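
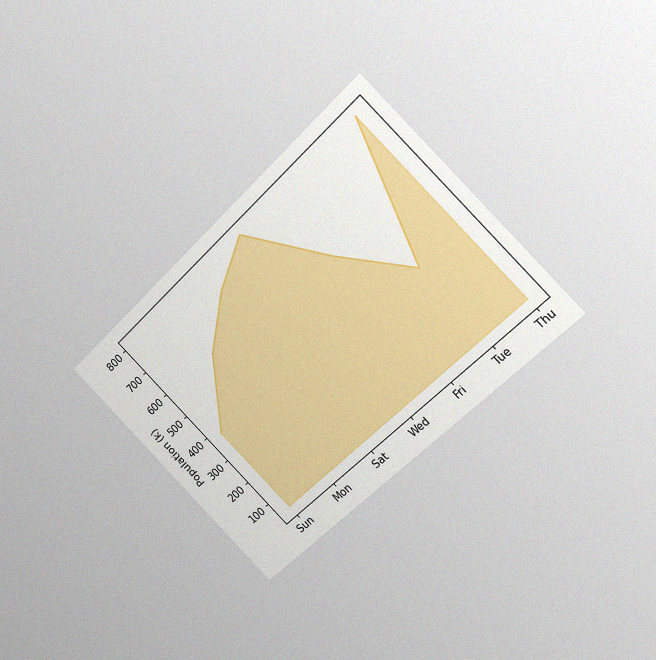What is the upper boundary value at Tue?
336k

The chart is tilted about 45° counter-clockwise and viewed at a slight angle, with some photo noise. At Tue the upper boundary is at 336k.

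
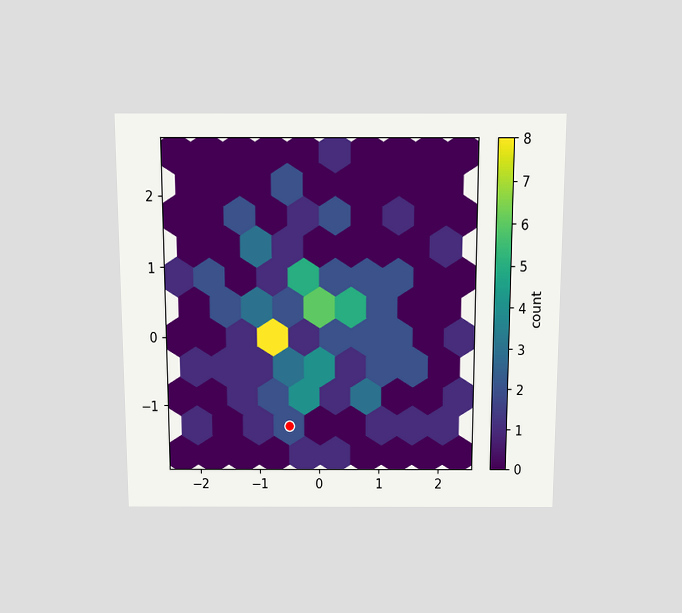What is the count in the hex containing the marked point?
2

The chart is viewed slightly from above. The marked hex reads 2 on the colorbar.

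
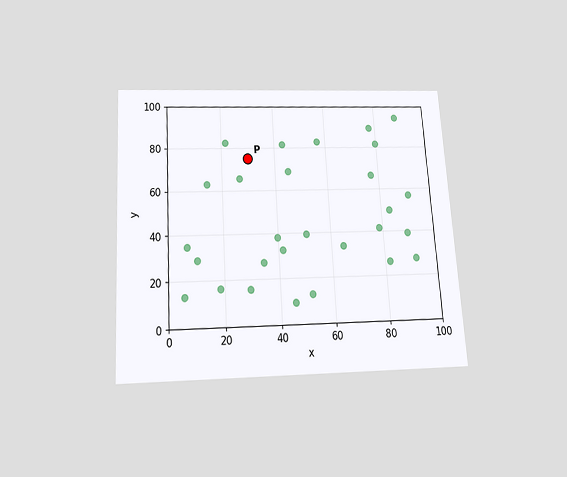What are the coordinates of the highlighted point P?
(30, 75)

The chart is tilted about 3° counter-clockwise and viewed slightly from below. Following the gridlines from P to each axis, P sits at (30, 75).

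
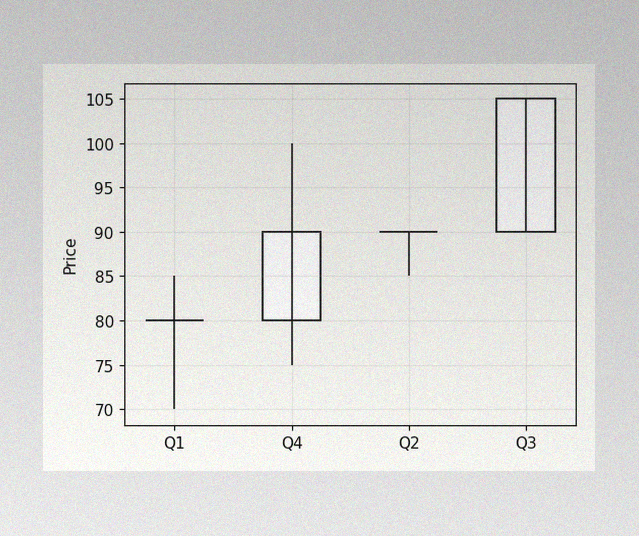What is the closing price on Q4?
The image has some photo noise and uneven lighting. The Q4 candle closes at 90.

90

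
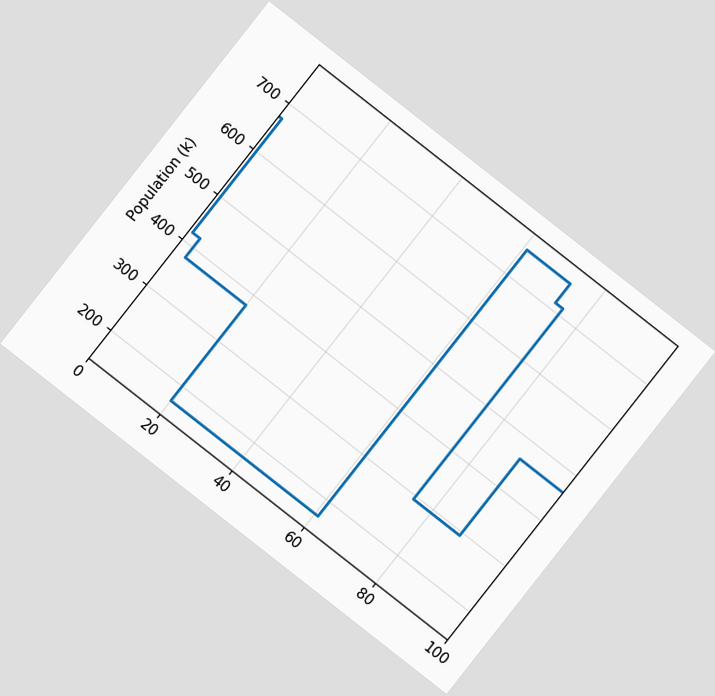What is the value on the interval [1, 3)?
The chart is tilted about 38° clockwise. On [1, 3) the step sits at 420k.

420k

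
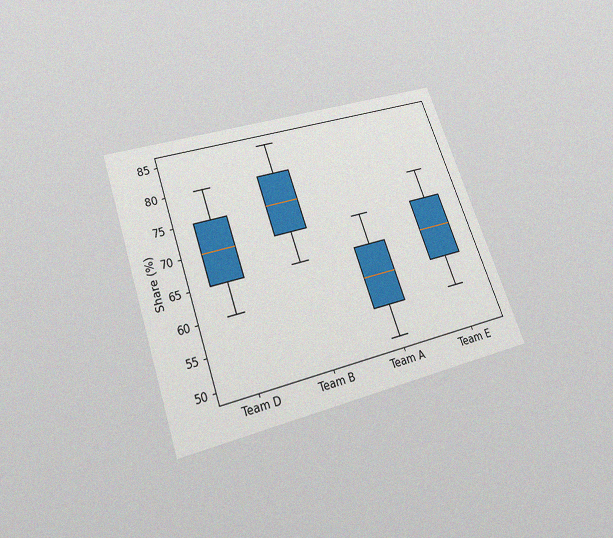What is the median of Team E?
65%

The chart is tilted about 19° counter-clockwise and viewed slightly from below, with some photo noise. The median line in the Team E box sits at 65%.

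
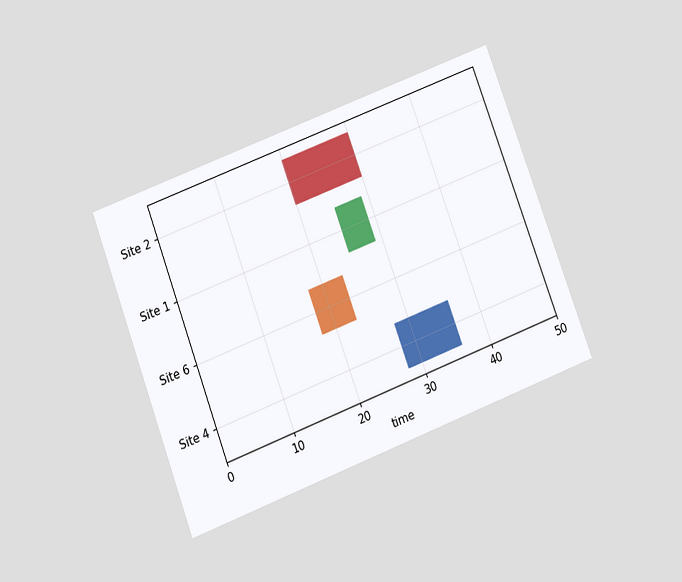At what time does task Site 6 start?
18

The chart is tilted about 21° counter-clockwise and viewed at a slight angle. The Site 6 bar begins at t=18.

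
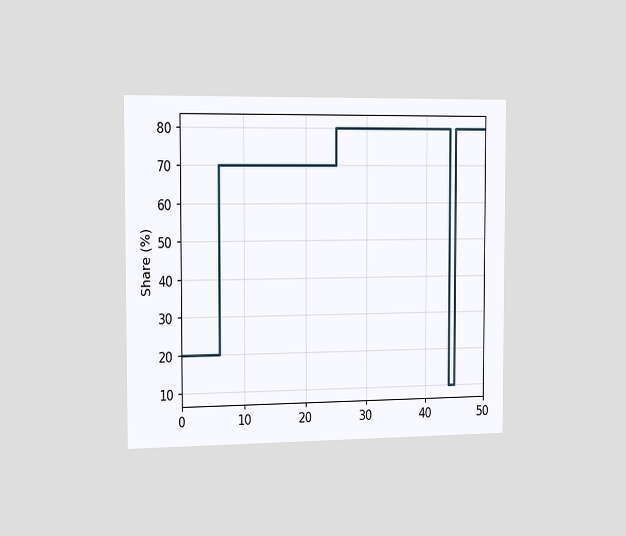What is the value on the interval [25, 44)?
80%

The chart is viewed slightly from the left. On [25, 44) the step sits at 80%.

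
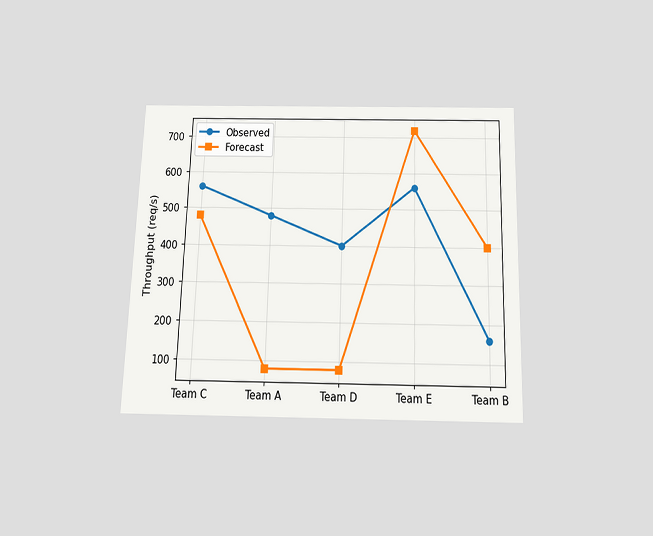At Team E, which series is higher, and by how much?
Forecast, by 160req/s

The chart is viewed slightly from below. At Team E, Forecast sits above the other line by 160req/s.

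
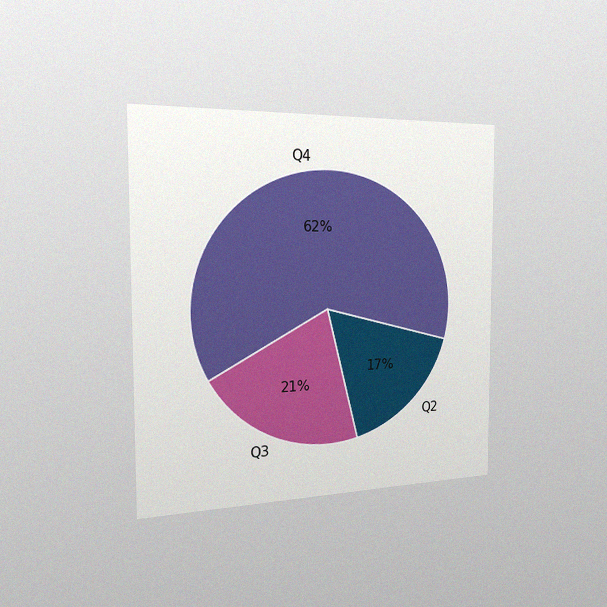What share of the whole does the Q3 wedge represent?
21%

The chart is viewed slightly from the left, with some photo noise. The Q3 slice takes up 21% of the pie.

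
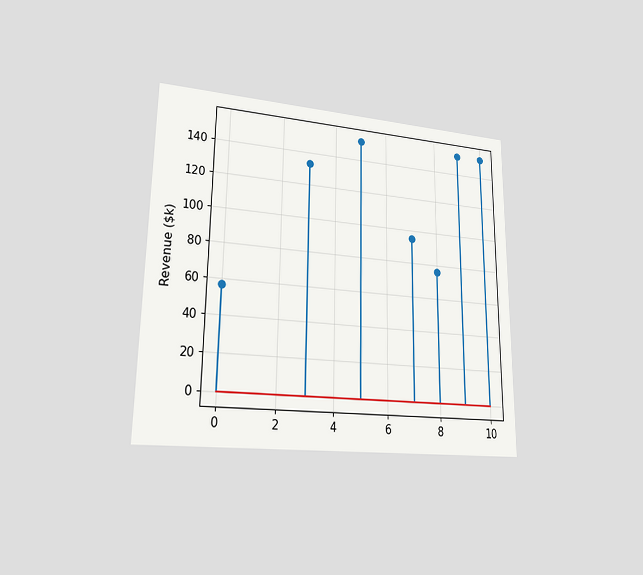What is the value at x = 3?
$133k

The chart is viewed at a slight angle. The stem at x=3 reaches $133k.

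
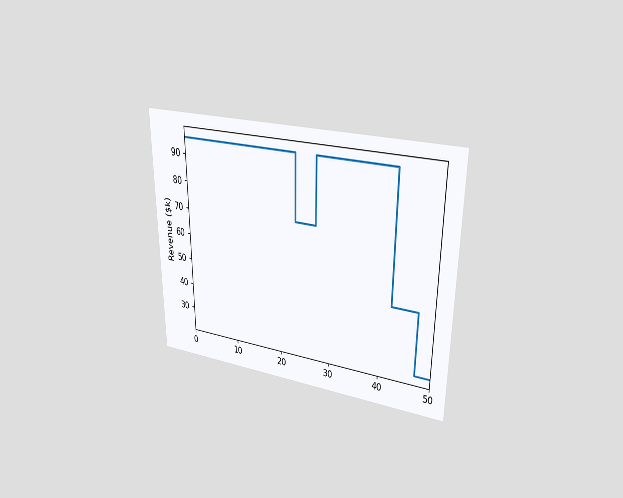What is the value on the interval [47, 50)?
$24k

The chart is viewed at a slight angle. On [47, 50) the step sits at $24k.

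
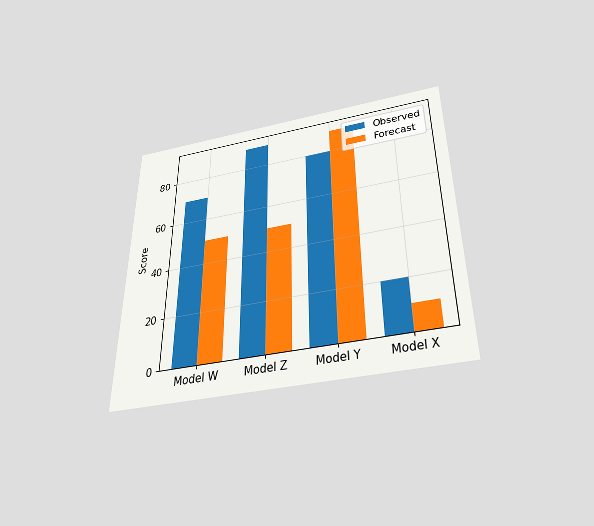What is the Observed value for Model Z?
The chart is viewed slightly from below. The Observed bar at Model Z reaches 90 on the y-axis.

90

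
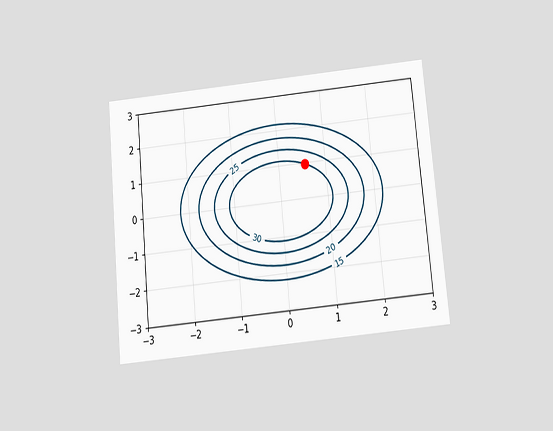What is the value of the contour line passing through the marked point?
30

The chart is tilted about 5° counter-clockwise and viewed slightly from below. The marked point sits on the contour labelled 30.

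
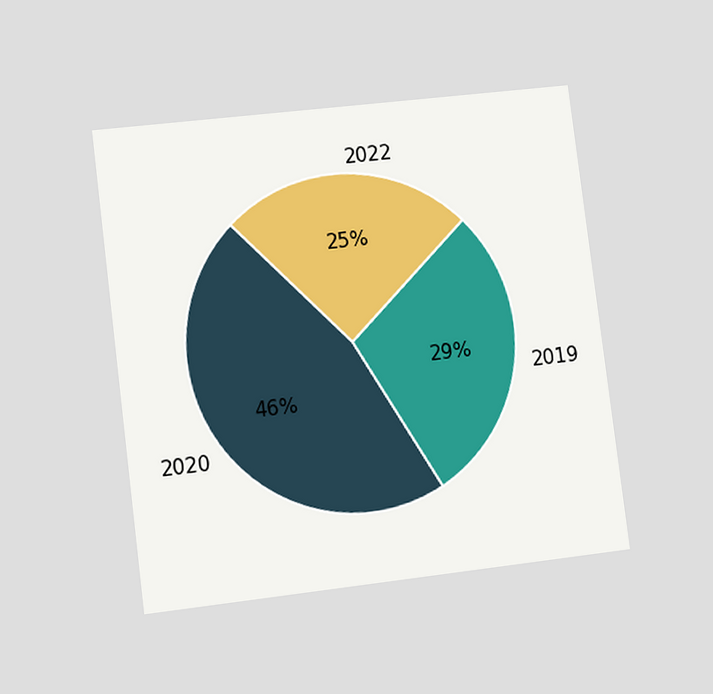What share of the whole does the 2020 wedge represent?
46%

The chart is tilted about 7° counter-clockwise and viewed at a slight angle. The 2020 slice takes up 46% of the pie.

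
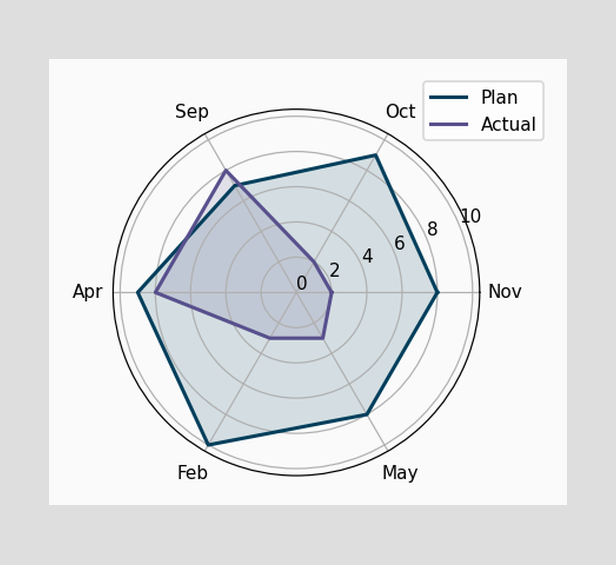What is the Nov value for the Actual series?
On the Nov axis, Actual reaches 2.

2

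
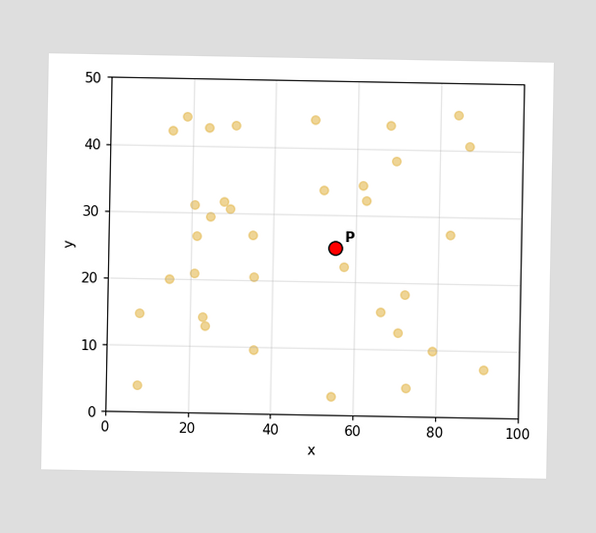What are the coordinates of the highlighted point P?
(55, 25)

Following the gridlines from P to each axis, P sits at (55, 25).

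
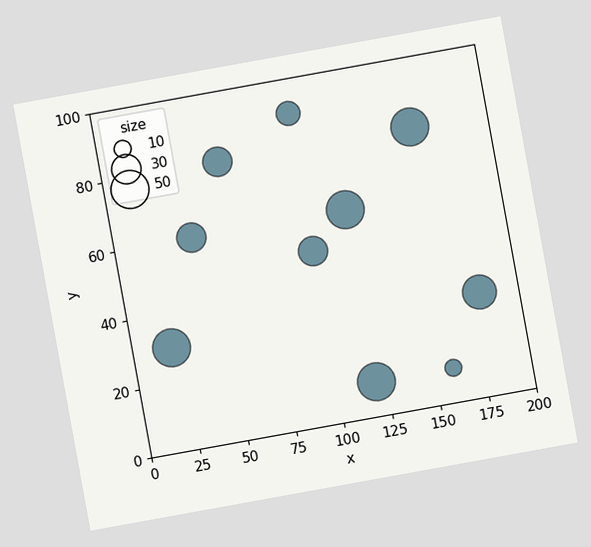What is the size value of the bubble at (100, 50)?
30

The chart is tilted about 10° counter-clockwise. Matching the bubble at (100, 50) against the size legend gives 30.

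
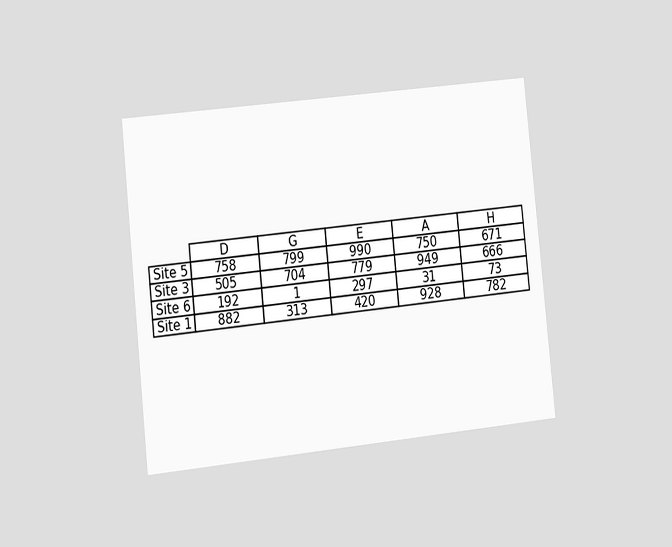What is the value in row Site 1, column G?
313

The chart is tilted about 6° counter-clockwise and viewed at a slight angle. The (Site 1, G) cell reads 313.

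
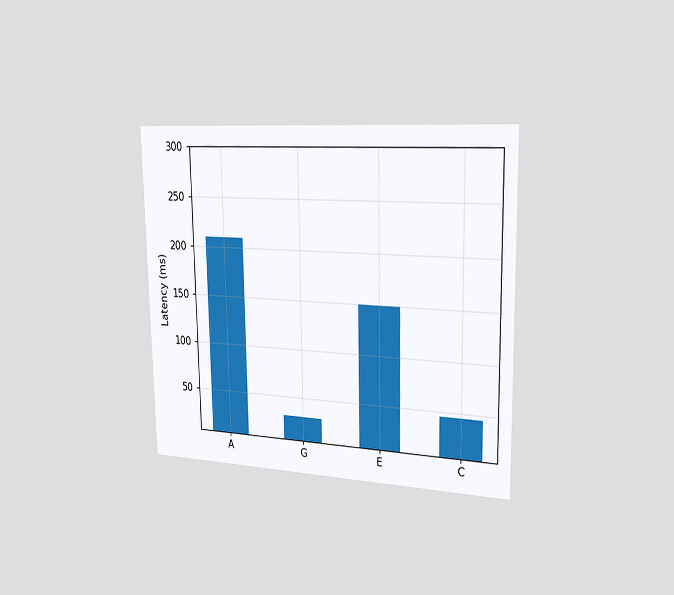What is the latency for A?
210ms

The chart is viewed slightly from the right. Reading along the chart's y-axis, the A bar reaches 210ms.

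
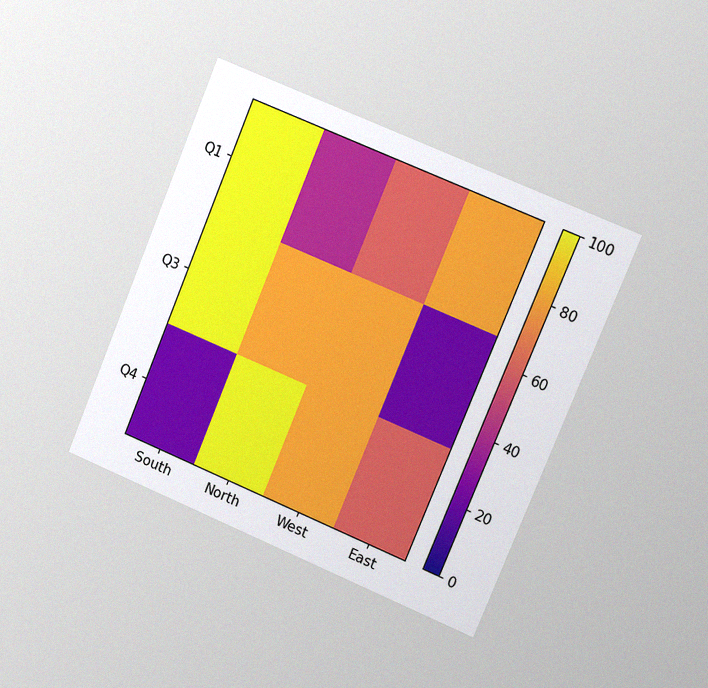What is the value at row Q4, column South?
The chart is tilted about 22° clockwise and viewed slightly from the right, with some photo noise. Matching cell (Q4, South) against the colorbar gives 20.

20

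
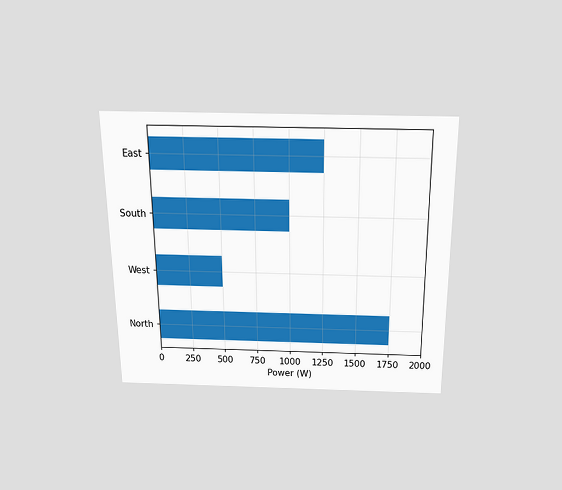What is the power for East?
1250W

The chart is viewed slightly from above. Reading along the chart's x-axis, the East bar reaches 1250W.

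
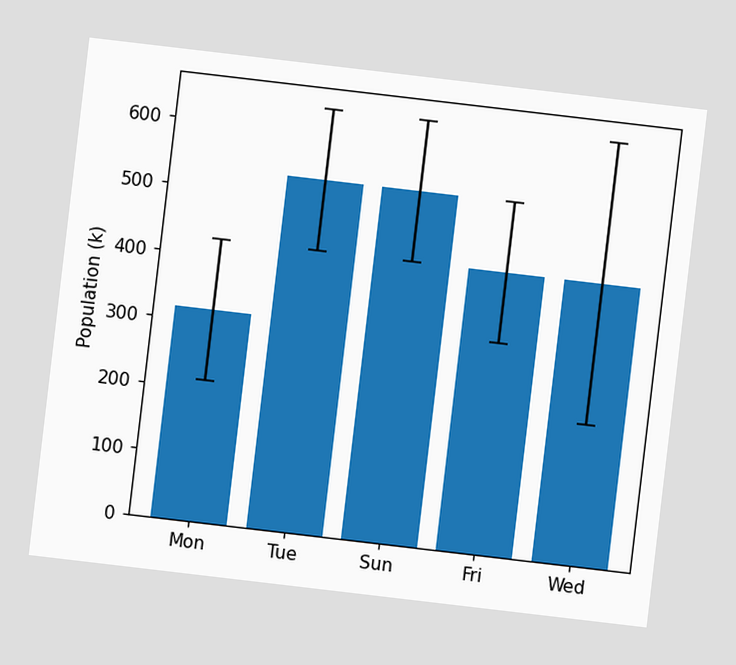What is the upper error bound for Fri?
530k

The chart is tilted about 7° clockwise. The Fri bar's upper whisker reaches 530k.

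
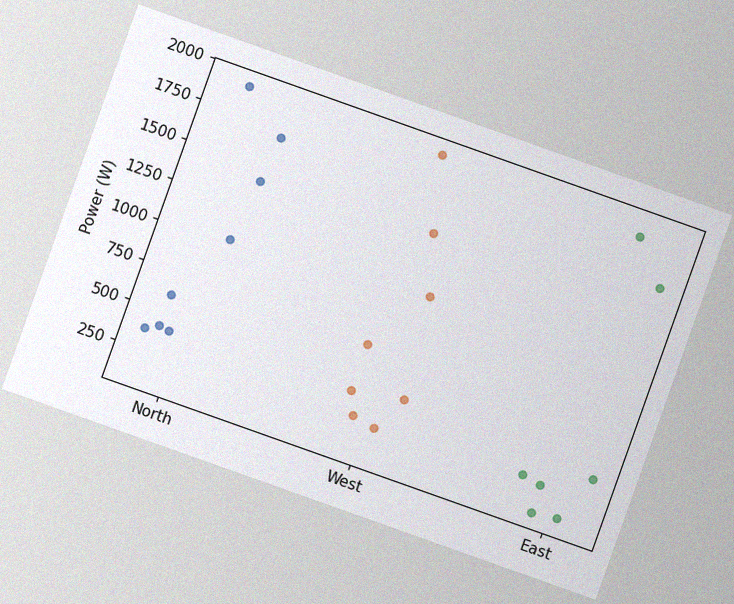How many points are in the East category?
The chart is tilted about 20° clockwise, with some photo noise. Counting the markers in the East column gives 7.

7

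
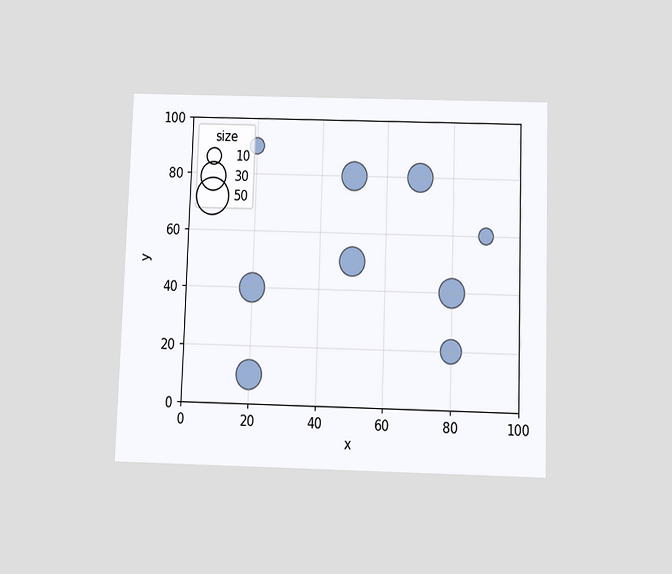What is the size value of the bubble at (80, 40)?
The chart is viewed slightly from below. Matching the bubble at (80, 40) against the size legend gives 30.

30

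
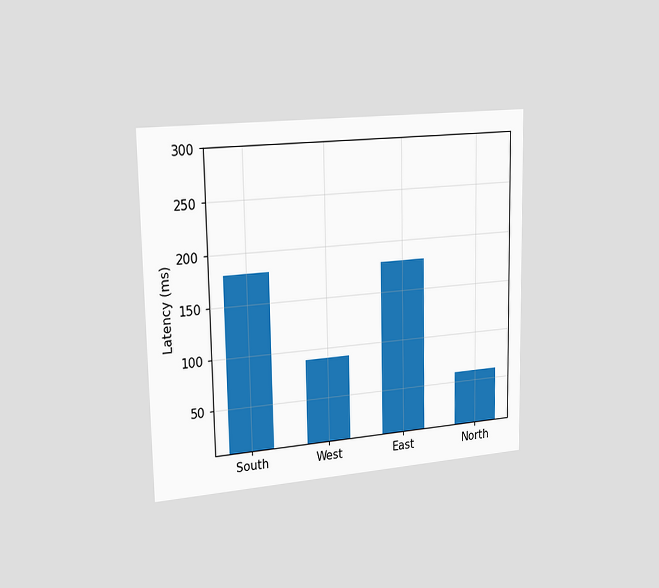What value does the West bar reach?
90ms

The chart is viewed slightly from the left. Reading along the chart's y-axis, the West bar reaches 90ms.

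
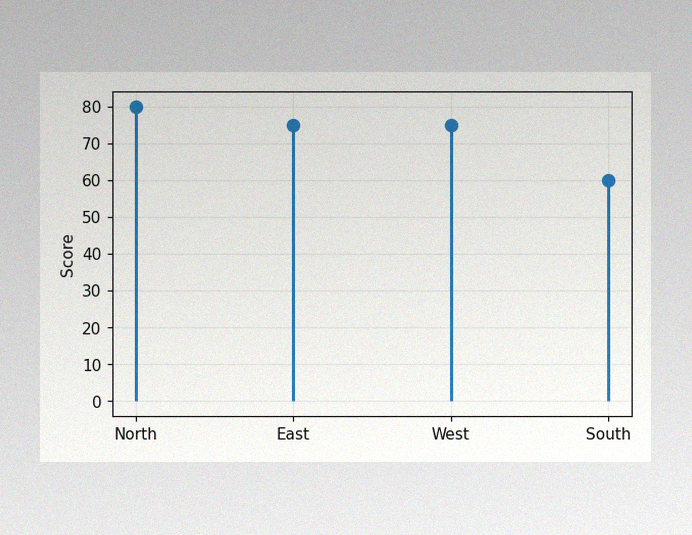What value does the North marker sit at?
80

The image has some photo noise and uneven lighting. The North marker sits at 80.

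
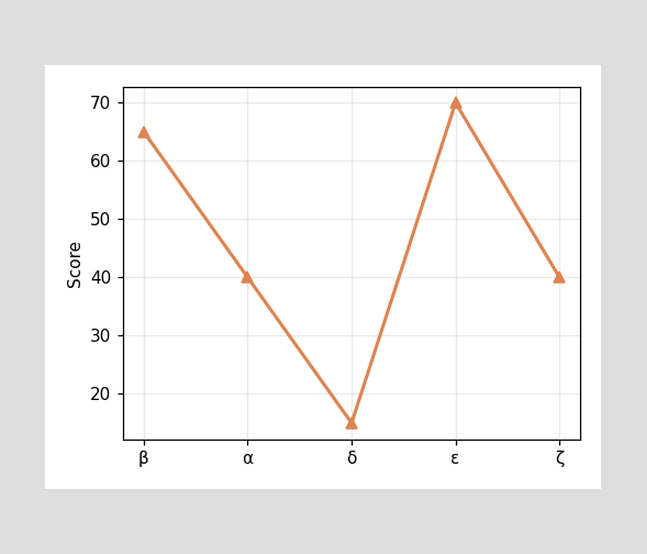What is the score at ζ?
At ζ, the line is at 40.

40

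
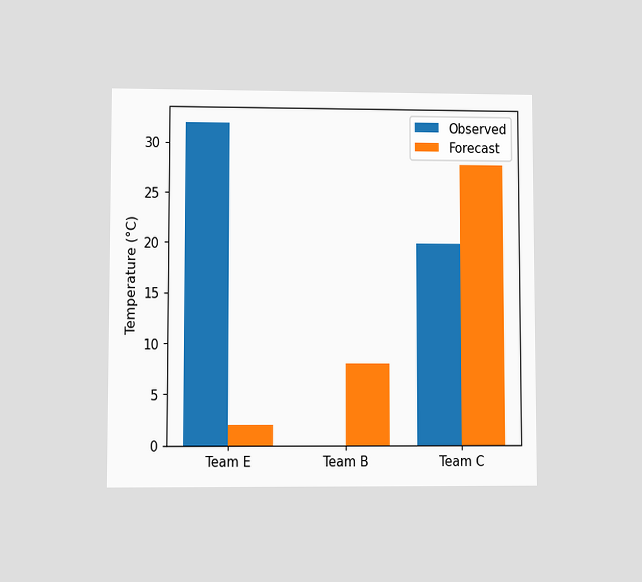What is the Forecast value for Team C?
28°C

The chart is viewed at a slight angle. The Forecast bar at Team C reaches 28°C on the y-axis.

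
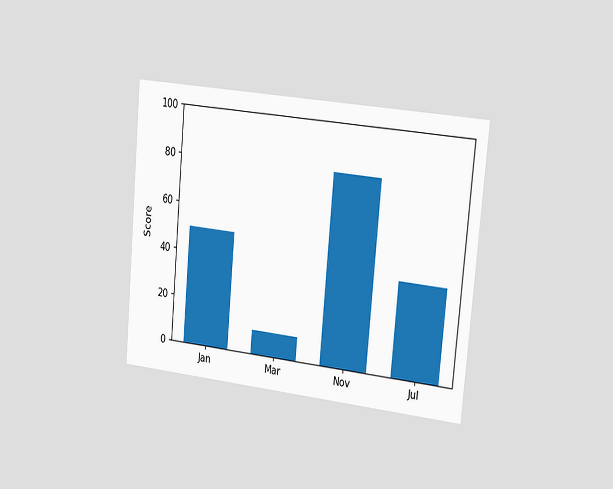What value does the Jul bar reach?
The chart is tilted about 5° clockwise and viewed slightly from the right. Reading along the chart's y-axis, the Jul bar reaches 40.

40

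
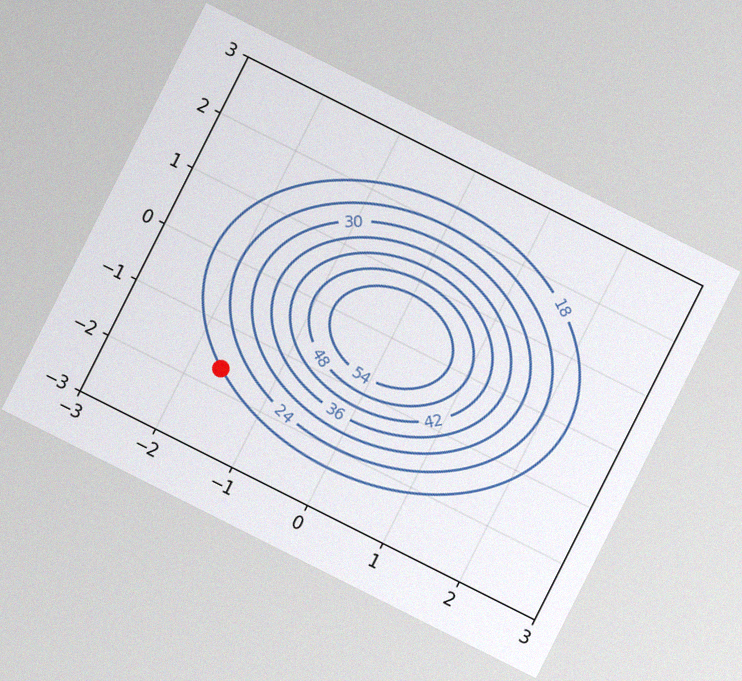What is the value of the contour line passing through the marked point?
The chart is tilted about 27° clockwise, with some photo noise. The marked point sits on the contour labelled 18.

18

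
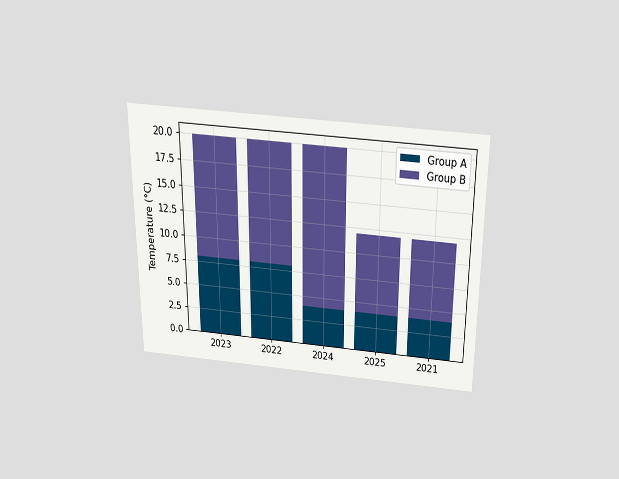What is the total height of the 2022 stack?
The chart is viewed slightly from above. The 2022 stack's top reaches 20°C on the y-axis.

20°C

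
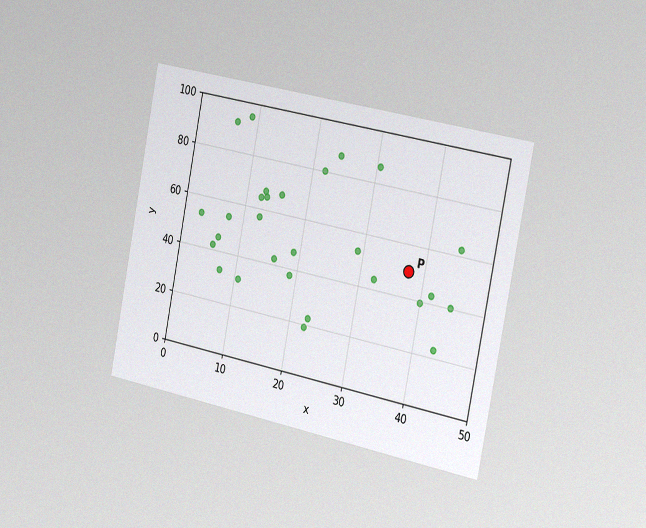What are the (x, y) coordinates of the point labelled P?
(37.5, 50)

The chart is tilted about 11° clockwise and viewed slightly from the right, with some photo noise. Following the gridlines from P to each axis, P sits at (37.5, 50).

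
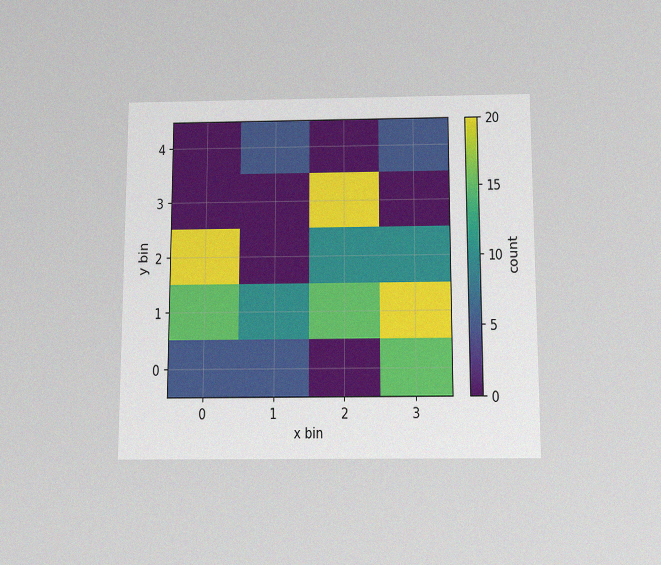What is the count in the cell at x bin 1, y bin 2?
The chart is viewed slightly from below, with some photo noise. Matching the cell (1, 2) against the colorbar gives 0.

0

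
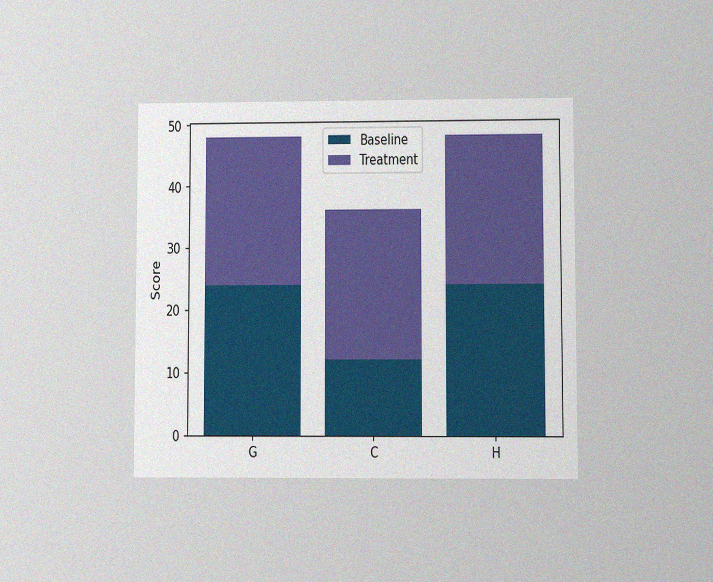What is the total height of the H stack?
48

The chart is viewed at a slight angle, with some photo noise. The H stack's top reaches 48 on the y-axis.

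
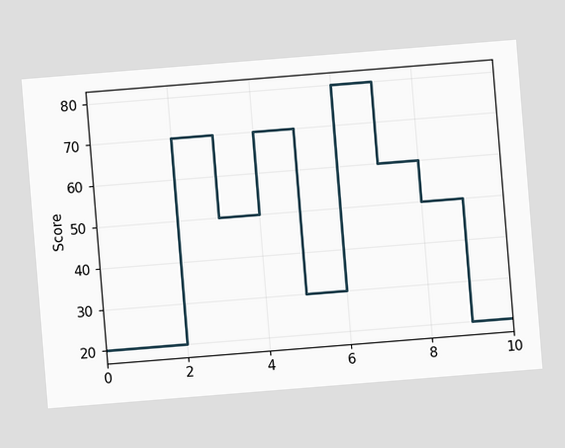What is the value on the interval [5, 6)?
30

The chart is tilted about 5° counter-clockwise. On [5, 6) the step sits at 30.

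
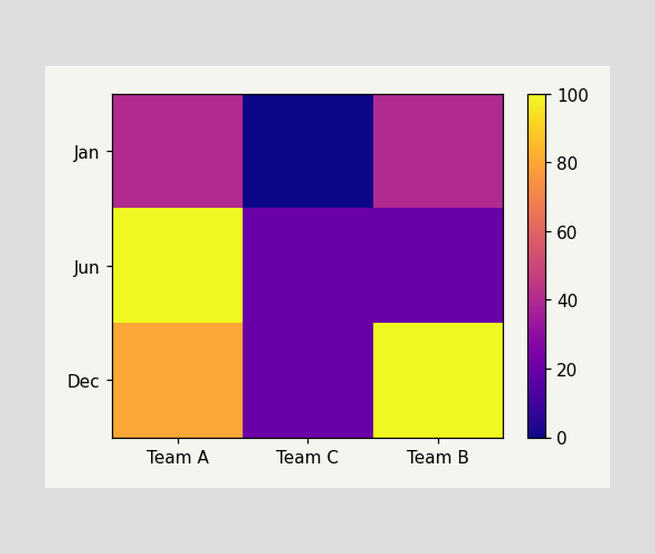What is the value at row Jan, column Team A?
40

Matching cell (Jan, Team A) against the colorbar gives 40.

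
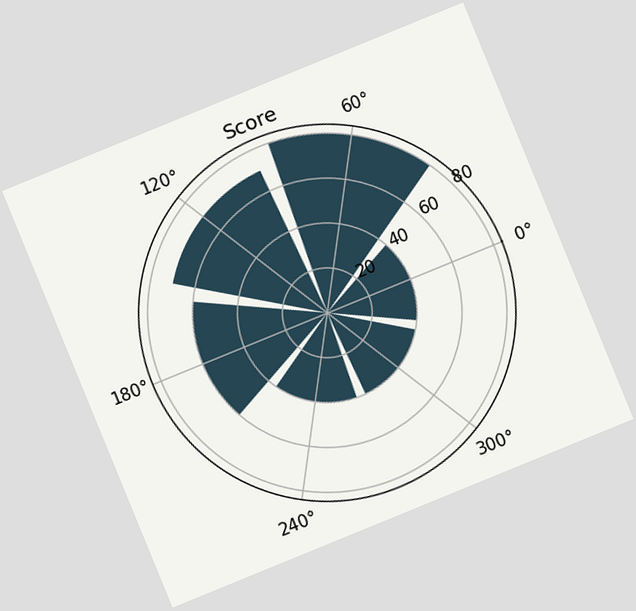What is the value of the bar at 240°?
40

The chart is tilted about 22° counter-clockwise. The bar at 240° reaches 40 on the radial axis.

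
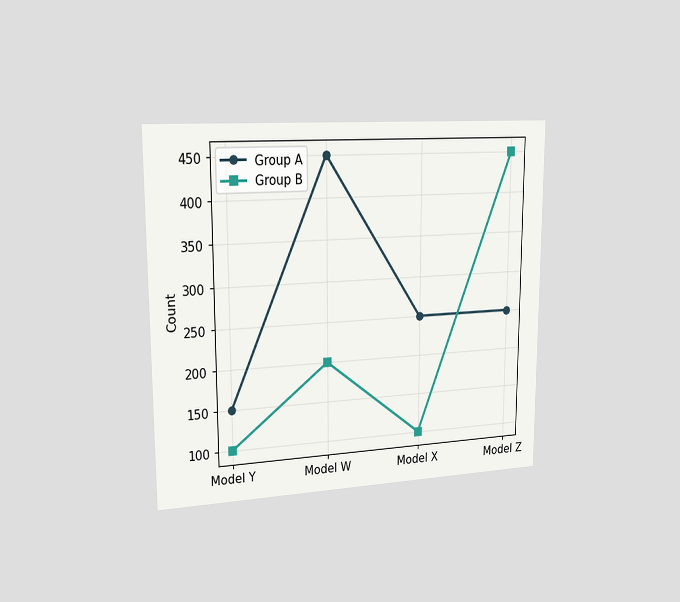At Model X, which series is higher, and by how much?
The chart is viewed slightly from the left. At Model X, Group A sits above the other line by 150.

Group A, by 150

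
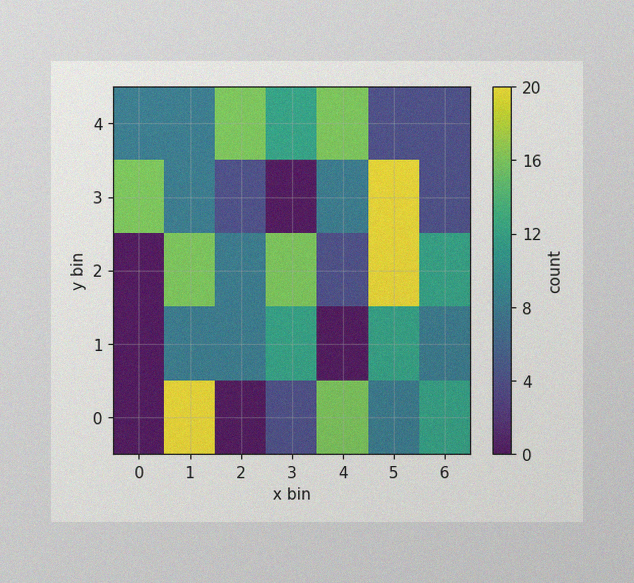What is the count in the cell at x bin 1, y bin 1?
8

The image has some photo noise and uneven lighting. Matching the cell (1, 1) against the colorbar gives 8.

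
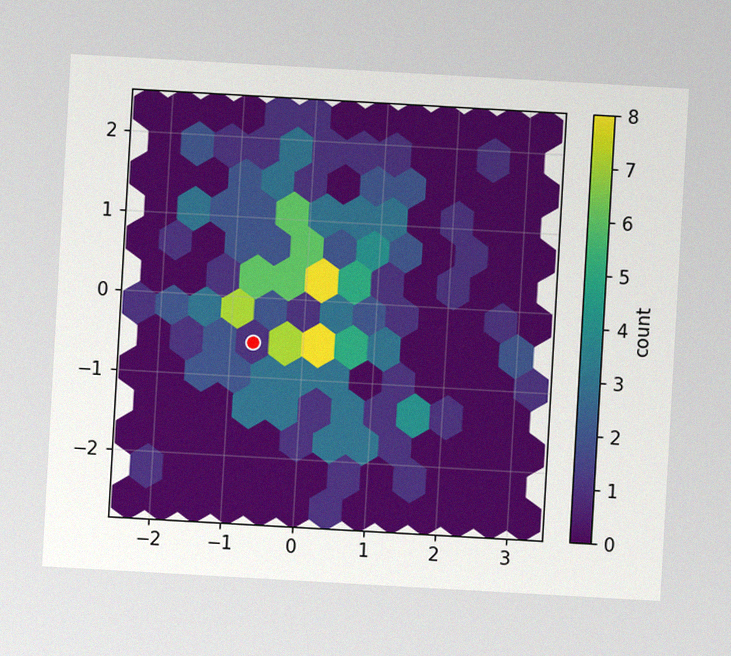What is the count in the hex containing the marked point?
1

The chart is tilted about 3° clockwise, with some photo noise. The marked hex reads 1 on the colorbar.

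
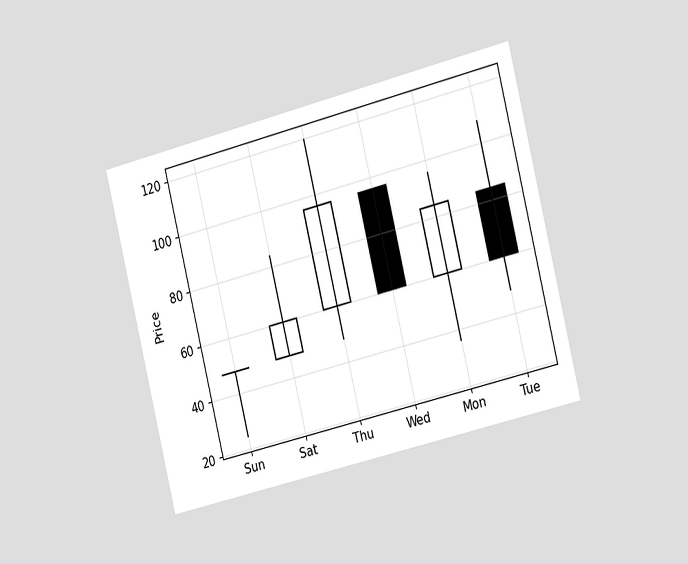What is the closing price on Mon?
The chart is tilted about 14° counter-clockwise and viewed slightly from the right. The Mon candle closes at 84.

84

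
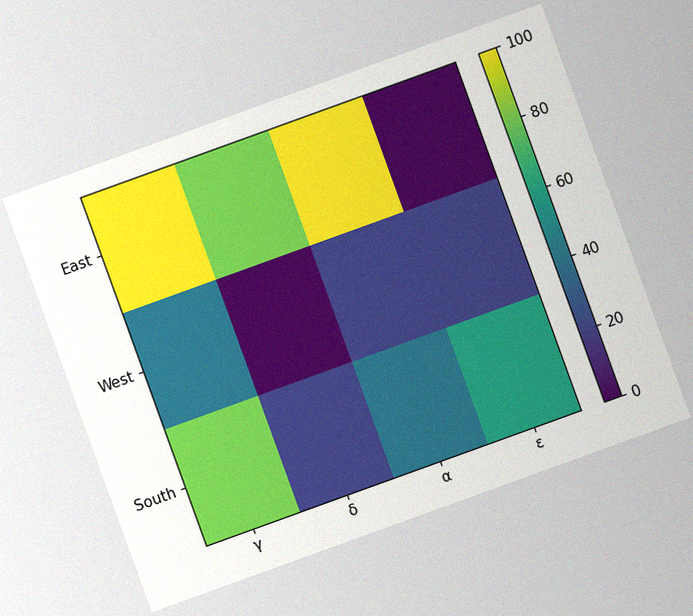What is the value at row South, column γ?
The chart is tilted about 20° counter-clockwise, with some photo noise. Matching cell (South, γ) against the colorbar gives 80.

80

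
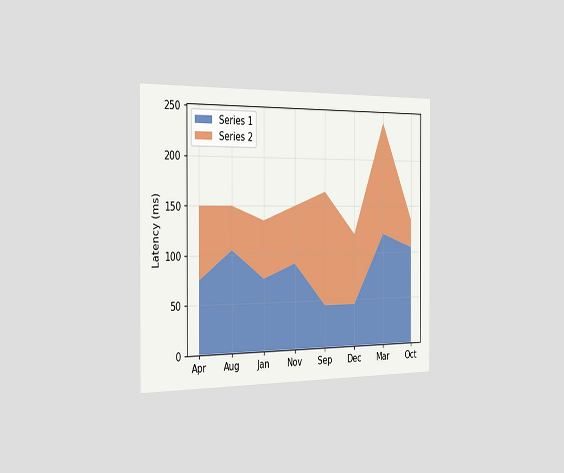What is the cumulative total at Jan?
135ms

The chart is viewed slightly from the left. The stacked total at Jan reaches 135ms.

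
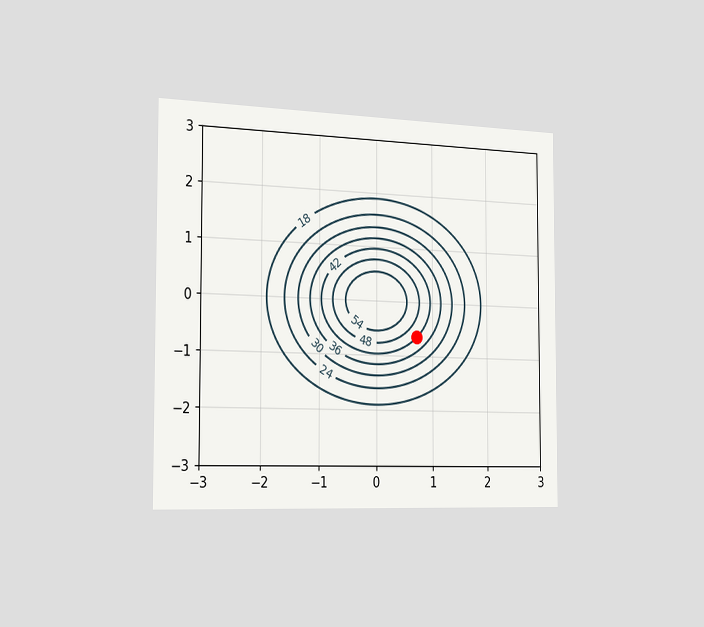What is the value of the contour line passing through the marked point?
The chart is viewed slightly from the left. The marked point sits on the contour labelled 42.

42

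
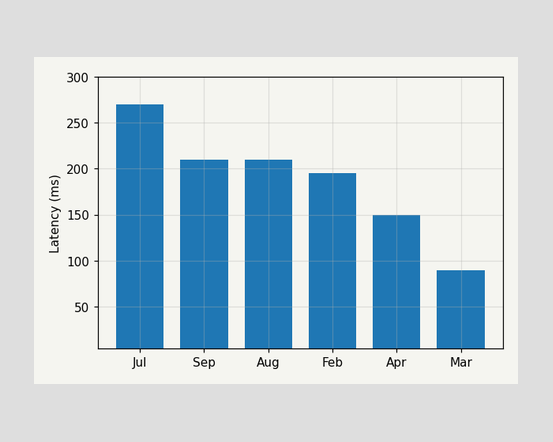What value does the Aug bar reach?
Reading along the chart's y-axis, the Aug bar reaches 210ms.

210ms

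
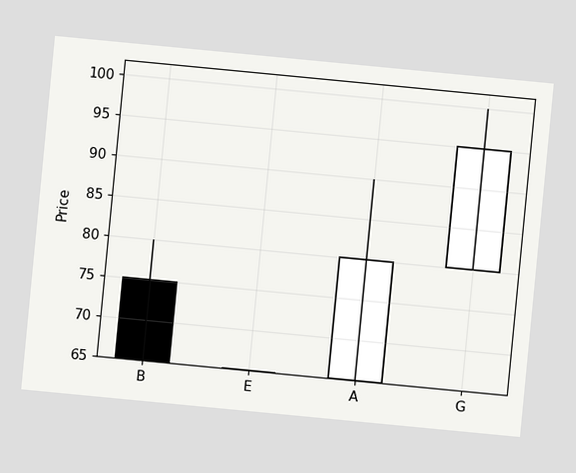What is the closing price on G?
95

The chart is tilted about 5° clockwise. The G candle closes at 95.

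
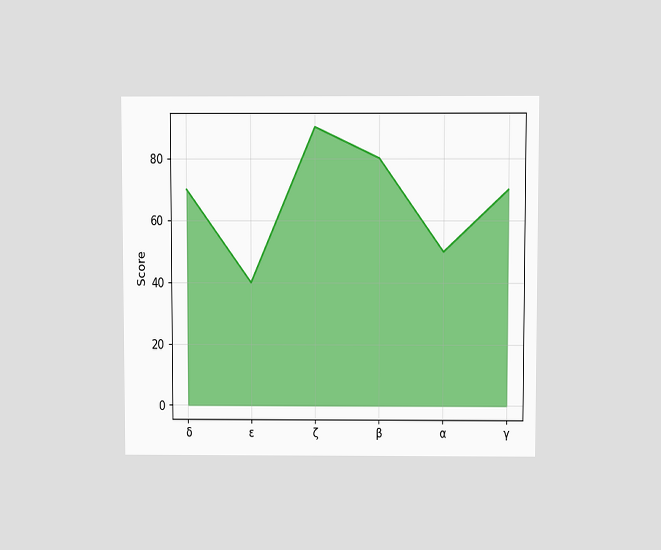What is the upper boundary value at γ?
The chart is viewed slightly from above. At γ the upper boundary is at 70.

70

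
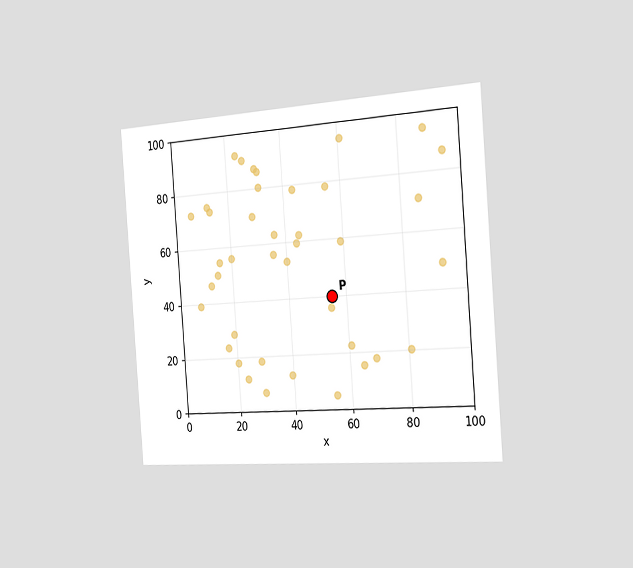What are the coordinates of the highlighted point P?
The chart is tilted about 4° counter-clockwise and viewed slightly from the right. Following the gridlines from P to each axis, P sits at (55, 40).

(55, 40)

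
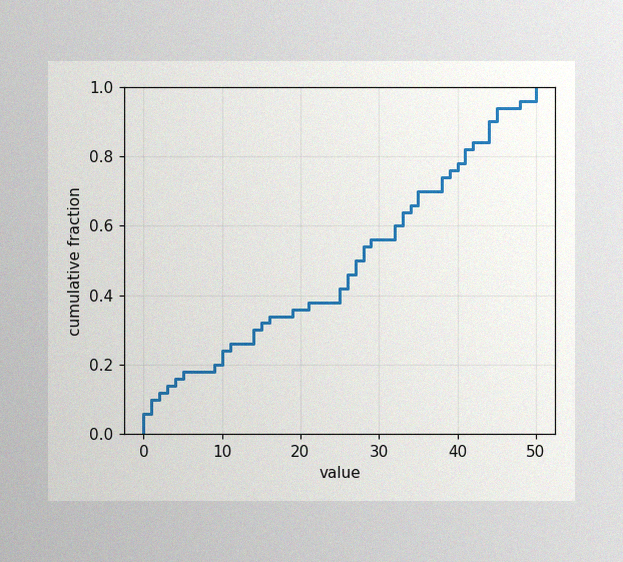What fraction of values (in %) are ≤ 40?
The image has some photo noise and uneven lighting. At x=40 the ECDF step is at 78%.

78%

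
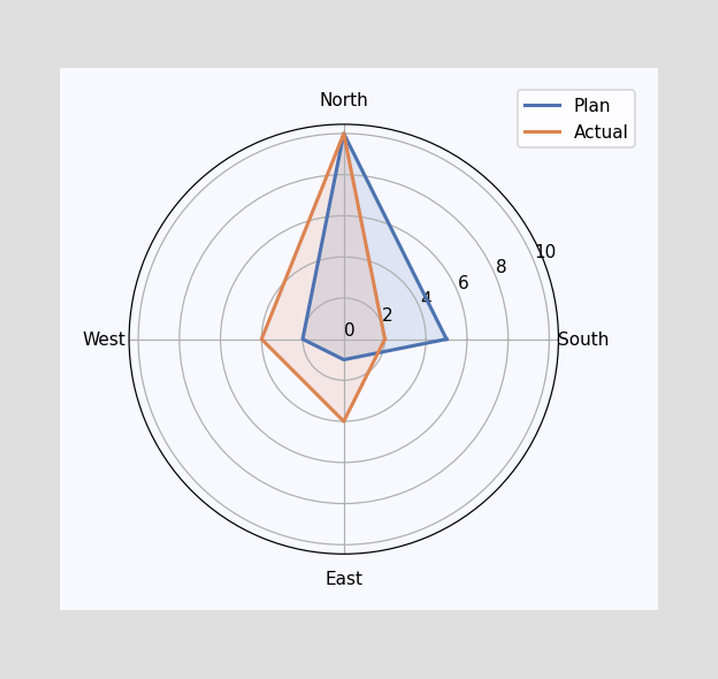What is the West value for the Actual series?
4

On the West axis, Actual reaches 4.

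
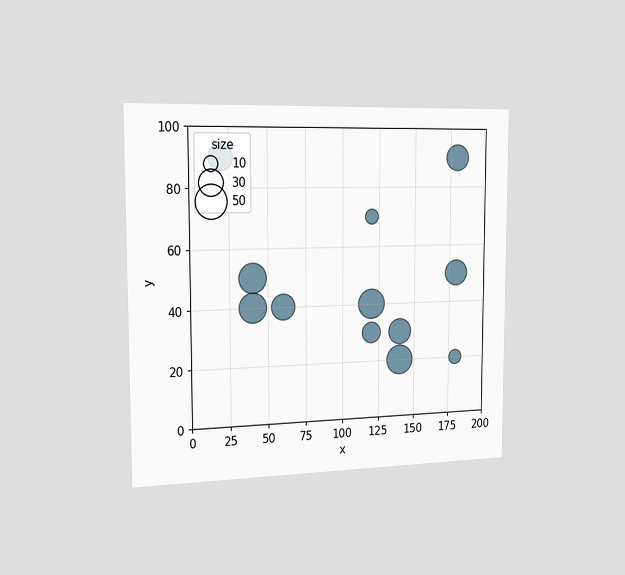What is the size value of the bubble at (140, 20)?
The chart is viewed slightly from the left. Matching the bubble at (140, 20) against the size legend gives 40.

40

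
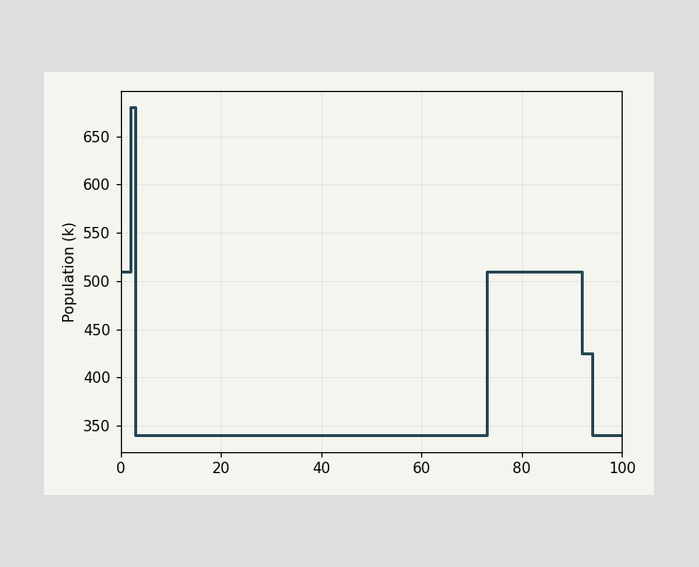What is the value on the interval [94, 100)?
On [94, 100) the step sits at 340k.

340k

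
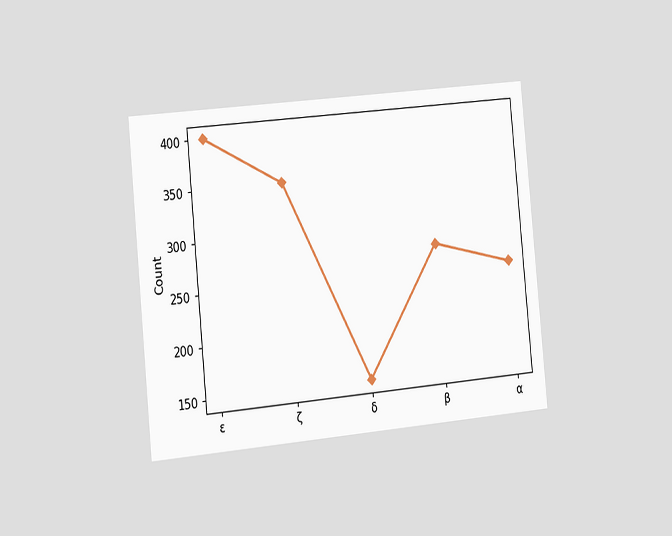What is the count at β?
275

The chart is tilted about 5° counter-clockwise and viewed slightly from the left. At β, the line is at 275.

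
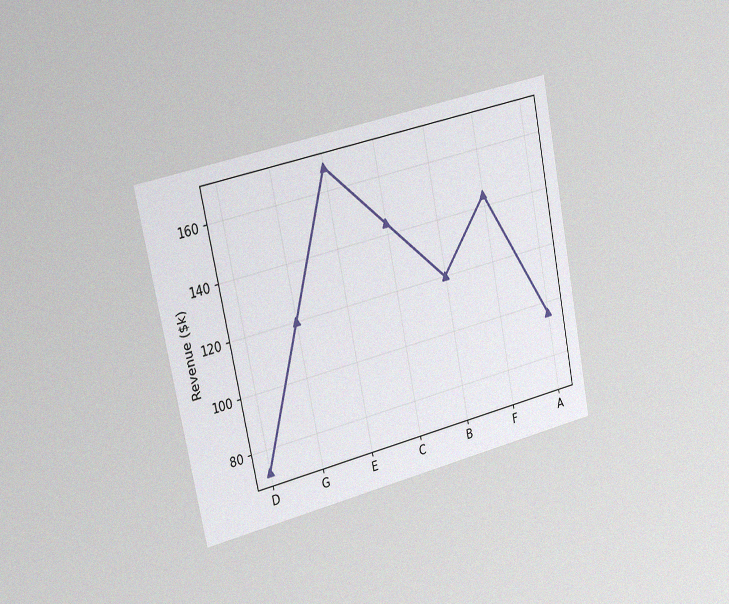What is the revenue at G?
$120k

The chart is tilted about 12° counter-clockwise and viewed slightly from the left, with some photo noise. At G, the line is at $120k.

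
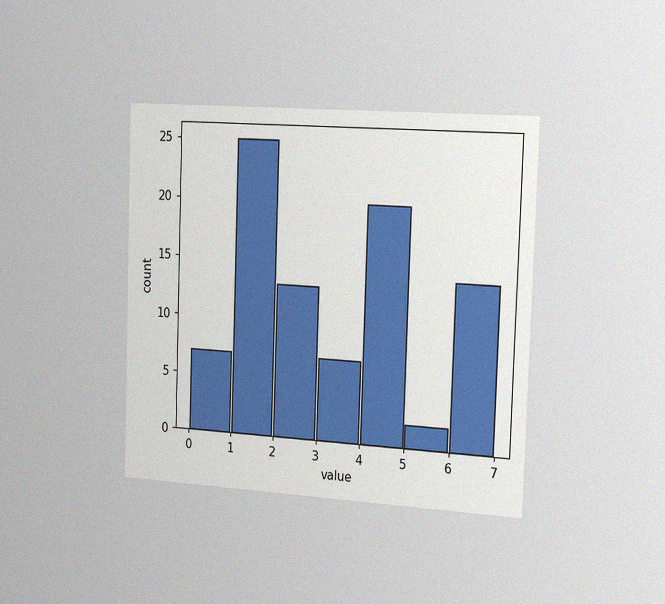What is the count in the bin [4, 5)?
The chart is viewed slightly from the right, with some photo noise. The [4, 5) bin has height 20.

20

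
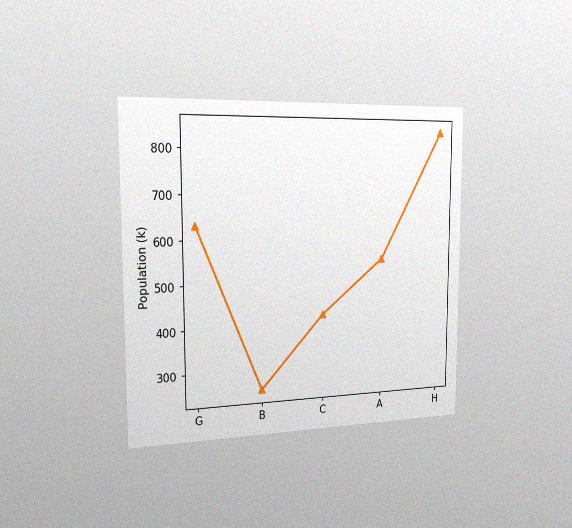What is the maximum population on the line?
The chart is viewed slightly from the left, with some photo noise. The highest point is at H, and reading across to the y-axis gives 840k.

840k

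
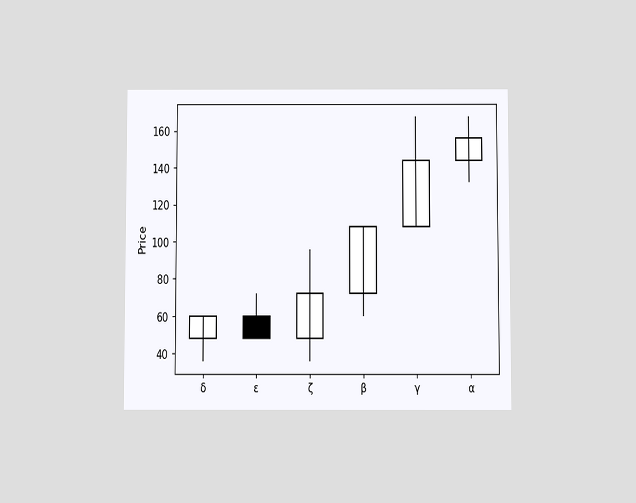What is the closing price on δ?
60

The chart is viewed slightly from below. The δ candle closes at 60.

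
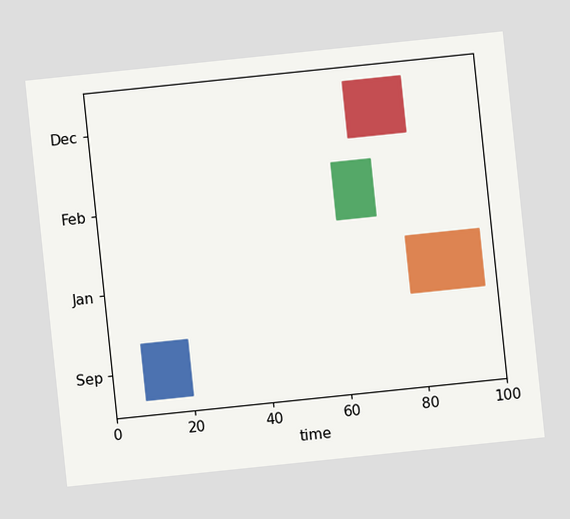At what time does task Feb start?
61

The chart is tilted about 6° counter-clockwise. The Feb bar begins at t=61.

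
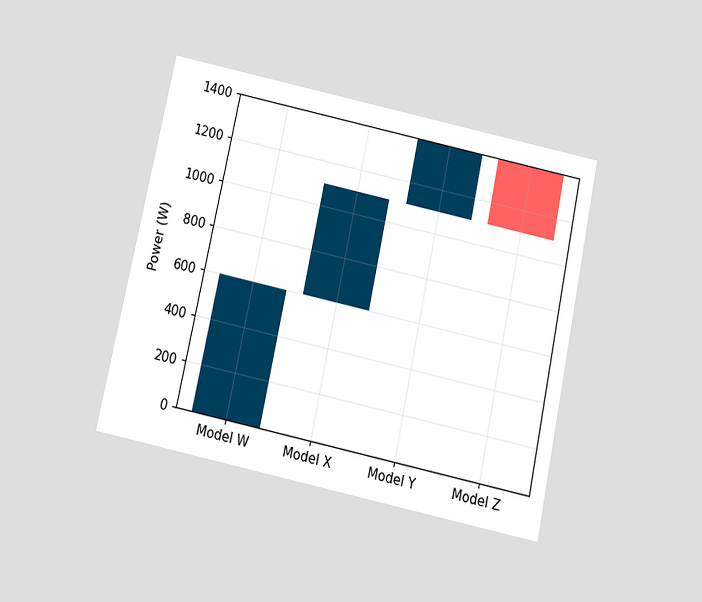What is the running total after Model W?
The chart is tilted about 12° clockwise and viewed slightly from below. After Model W the running total reaches 600W.

600W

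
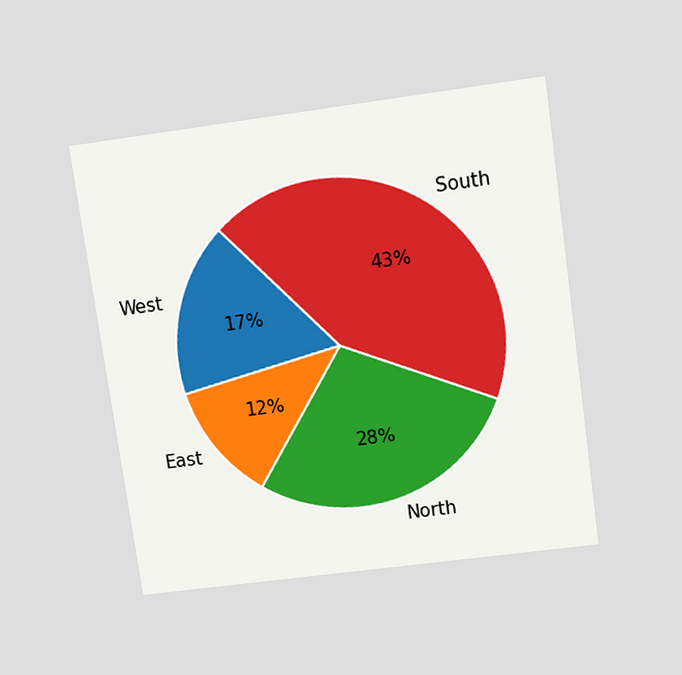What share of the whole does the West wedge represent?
17%

The chart is tilted about 8° counter-clockwise and viewed slightly from above. The West slice takes up 17% of the pie.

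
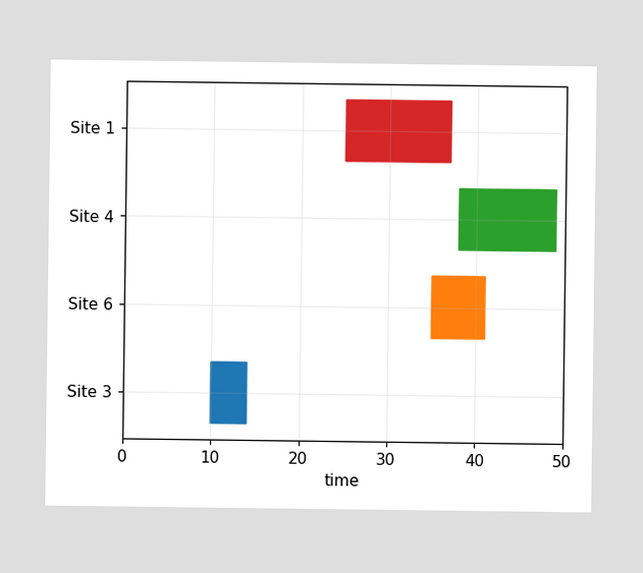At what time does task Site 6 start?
The Site 6 bar begins at t=35.

35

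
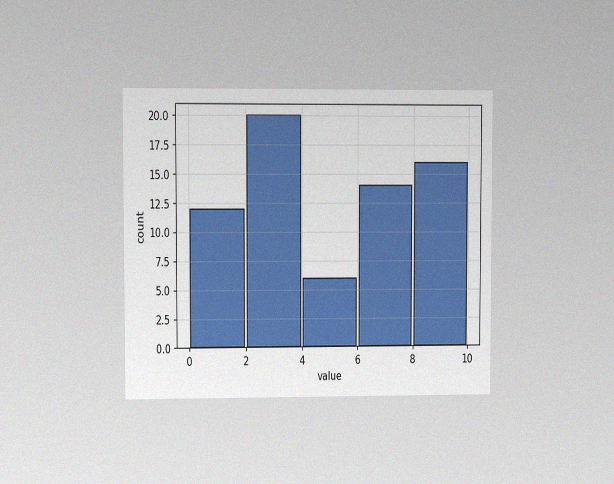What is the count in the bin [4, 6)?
The chart is viewed at a slight angle, with some photo noise. The [4, 6) bin has height 6.

6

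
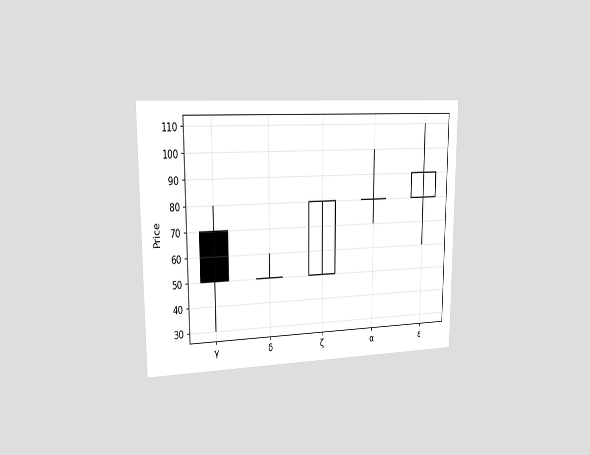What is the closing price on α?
The chart is viewed slightly from the left. The α candle closes at 80.

80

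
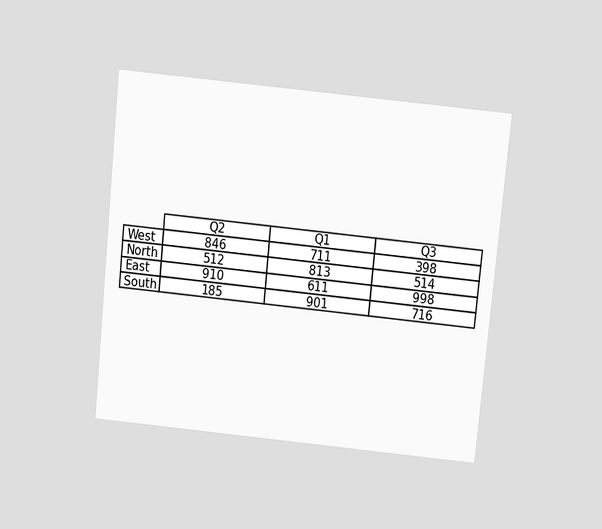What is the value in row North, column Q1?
The chart is tilted about 6° clockwise and viewed slightly from above. The (North, Q1) cell reads 813.

813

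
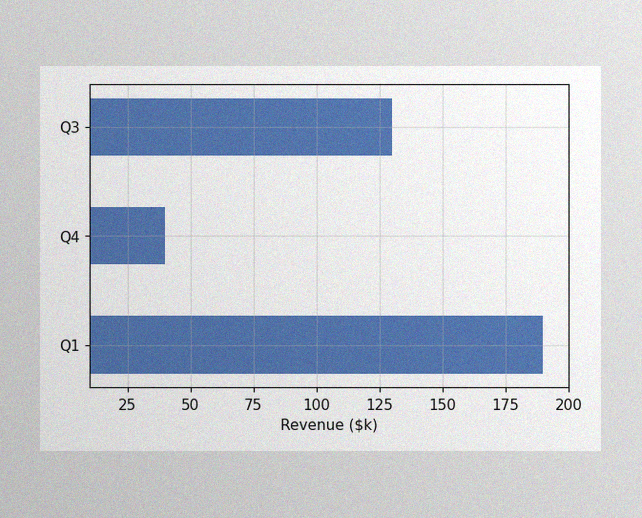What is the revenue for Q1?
$190k

The image has some photo noise and uneven lighting. Reading along the chart's x-axis, the Q1 bar reaches $190k.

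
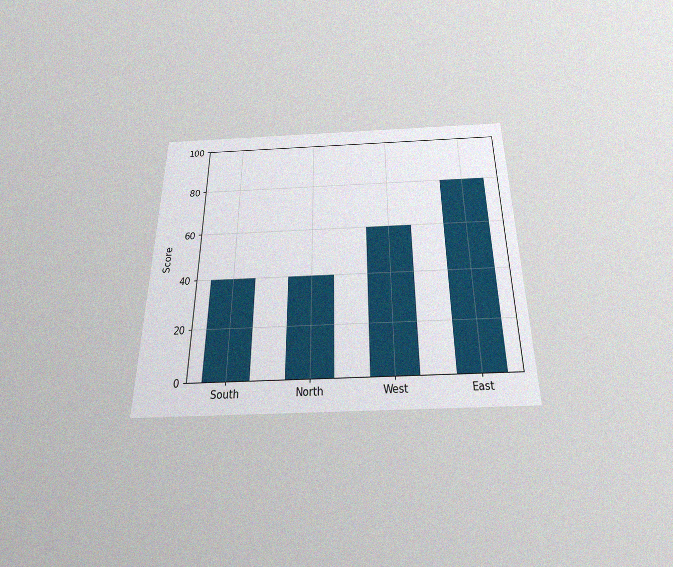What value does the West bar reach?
The chart is viewed slightly from below, with some photo noise. Reading along the chart's y-axis, the West bar reaches 60.

60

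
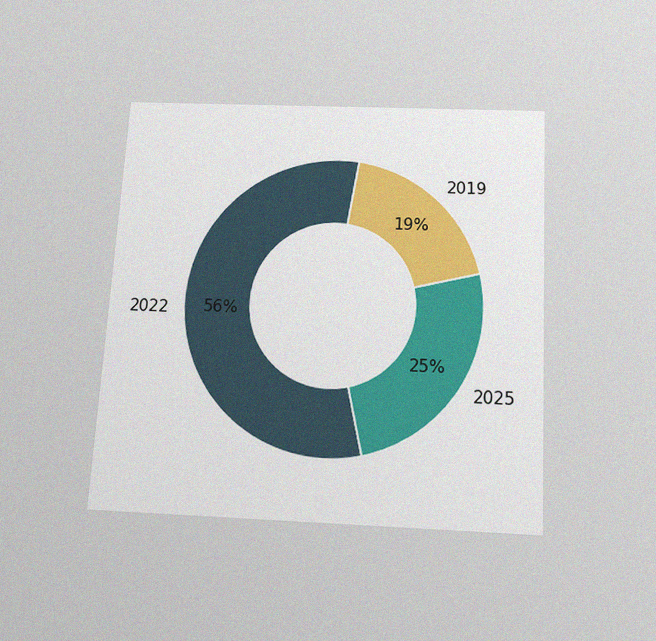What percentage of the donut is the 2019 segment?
19%

The chart is tilted about 3° clockwise and viewed slightly from below, with some photo noise. The 2019 segment takes up 19% of the ring.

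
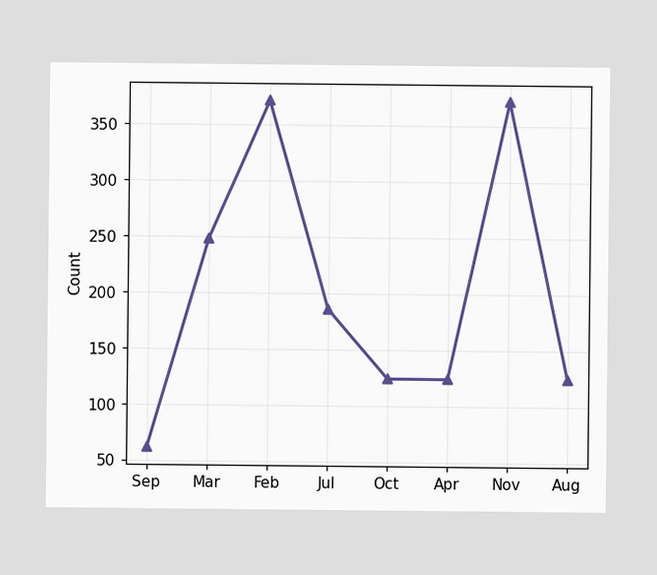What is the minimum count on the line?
62

The lowest point is at Sep, and reading across to the y-axis gives 62.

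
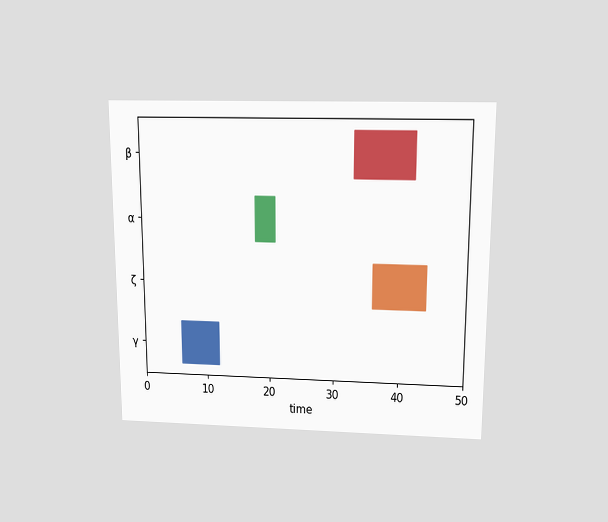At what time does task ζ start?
36

The chart is viewed slightly from above. The ζ bar begins at t=36.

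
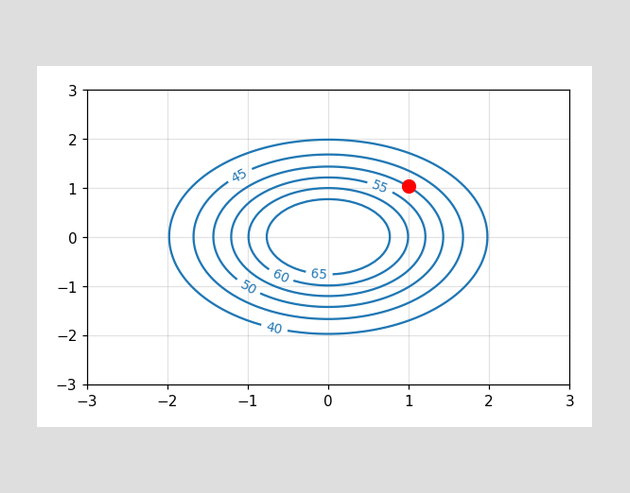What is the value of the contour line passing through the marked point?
The marked point sits on the contour labelled 50.

50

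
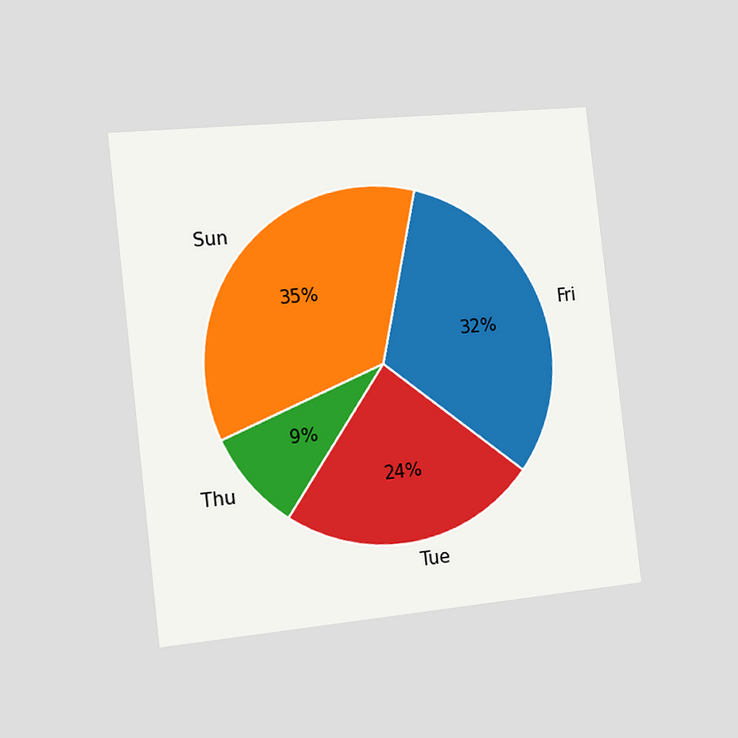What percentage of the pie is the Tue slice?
24%

The chart is tilted about 6° counter-clockwise and viewed slightly from the left. The Tue slice takes up 24% of the pie.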